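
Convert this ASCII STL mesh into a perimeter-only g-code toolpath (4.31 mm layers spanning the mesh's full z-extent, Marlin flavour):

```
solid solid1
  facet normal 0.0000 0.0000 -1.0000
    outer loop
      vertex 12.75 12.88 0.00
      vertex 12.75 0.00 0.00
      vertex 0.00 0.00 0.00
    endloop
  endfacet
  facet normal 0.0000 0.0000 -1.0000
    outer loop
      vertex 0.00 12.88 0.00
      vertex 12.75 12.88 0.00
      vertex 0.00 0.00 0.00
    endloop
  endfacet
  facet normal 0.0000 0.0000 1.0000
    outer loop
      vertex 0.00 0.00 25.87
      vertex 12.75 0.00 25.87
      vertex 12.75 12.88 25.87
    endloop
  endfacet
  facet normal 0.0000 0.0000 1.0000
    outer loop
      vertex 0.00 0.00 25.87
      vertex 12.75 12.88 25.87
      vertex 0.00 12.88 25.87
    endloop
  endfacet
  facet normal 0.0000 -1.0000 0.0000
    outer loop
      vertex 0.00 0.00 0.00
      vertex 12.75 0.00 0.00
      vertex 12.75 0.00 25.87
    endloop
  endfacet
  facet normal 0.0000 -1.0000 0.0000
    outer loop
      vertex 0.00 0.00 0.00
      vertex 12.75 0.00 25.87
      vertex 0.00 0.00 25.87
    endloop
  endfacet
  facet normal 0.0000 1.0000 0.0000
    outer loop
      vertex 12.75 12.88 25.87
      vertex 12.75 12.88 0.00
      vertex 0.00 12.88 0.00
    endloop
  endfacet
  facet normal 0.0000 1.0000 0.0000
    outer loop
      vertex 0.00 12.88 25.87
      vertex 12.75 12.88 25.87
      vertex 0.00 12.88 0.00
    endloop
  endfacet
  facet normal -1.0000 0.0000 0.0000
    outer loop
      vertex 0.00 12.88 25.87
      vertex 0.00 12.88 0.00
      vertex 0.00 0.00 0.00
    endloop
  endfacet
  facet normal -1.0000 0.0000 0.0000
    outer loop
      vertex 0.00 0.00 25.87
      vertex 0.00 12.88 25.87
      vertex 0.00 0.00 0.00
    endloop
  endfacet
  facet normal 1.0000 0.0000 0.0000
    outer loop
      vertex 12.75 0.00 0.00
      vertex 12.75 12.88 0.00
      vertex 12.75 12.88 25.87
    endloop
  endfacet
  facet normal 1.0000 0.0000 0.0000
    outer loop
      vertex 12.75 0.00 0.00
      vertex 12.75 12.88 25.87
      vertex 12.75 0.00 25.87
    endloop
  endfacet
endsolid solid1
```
; perimeter-only toolpath
G21 ; units = mm
G90 ; absolute positioning
G28 ; home
; layer 1
G0 Z4.31
G0 X0.00 Y0.00
G1 X12.75 Y0.00
G1 X12.75 Y12.88
G1 X0.00 Y12.88
G1 X0.00 Y0.00
; layer 2
G0 Z8.62
G0 X0.00 Y0.00
G1 X12.75 Y0.00
G1 X12.75 Y12.88
G1 X0.00 Y12.88
G1 X0.00 Y0.00
; layer 3
G0 Z12.93
G0 X0.00 Y0.00
G1 X12.75 Y0.00
G1 X12.75 Y12.88
G1 X0.00 Y12.88
G1 X0.00 Y0.00
; layer 4
G0 Z17.25
G0 X0.00 Y0.00
G1 X12.75 Y0.00
G1 X12.75 Y12.88
G1 X0.00 Y12.88
G1 X0.00 Y0.00
; layer 5
G0 Z21.56
G0 X0.00 Y0.00
G1 X12.75 Y0.00
G1 X12.75 Y12.88
G1 X0.00 Y12.88
G1 X0.00 Y0.00
; layer 6
G0 Z25.87
G0 X0.00 Y0.00
G1 X12.75 Y0.00
G1 X12.75 Y12.88
G1 X0.00 Y12.88
G1 X0.00 Y0.00
M2 ; end

The solid is a rectangular box, roughly 12.8 × 12.9 mm footprint and 25.9 mm tall. Slicing at Δz = 4.31 mm — 6 equal slices spanning the solid's height, so layer i sits at z = i·h/6 — gives 6 non-empty perimeters. Each is a 4-segment closed polygon; G0 lifts to the layer z and rapids to the start vertex, then G1 traces the edges.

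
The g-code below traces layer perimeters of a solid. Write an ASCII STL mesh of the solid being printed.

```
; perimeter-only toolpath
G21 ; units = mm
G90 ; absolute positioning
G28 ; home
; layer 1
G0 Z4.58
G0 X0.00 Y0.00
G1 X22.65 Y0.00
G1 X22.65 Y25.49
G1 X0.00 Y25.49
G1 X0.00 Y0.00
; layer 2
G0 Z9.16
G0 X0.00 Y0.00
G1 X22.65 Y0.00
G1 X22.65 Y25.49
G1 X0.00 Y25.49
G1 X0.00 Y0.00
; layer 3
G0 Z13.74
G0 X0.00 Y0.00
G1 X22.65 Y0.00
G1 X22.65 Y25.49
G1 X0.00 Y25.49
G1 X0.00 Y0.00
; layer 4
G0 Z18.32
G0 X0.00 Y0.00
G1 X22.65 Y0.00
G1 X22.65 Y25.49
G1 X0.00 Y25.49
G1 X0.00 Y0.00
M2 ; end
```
solid part
  facet normal 0.0000 0.0000 -1.0000
    outer loop
      vertex 22.65 25.49 0.00
      vertex 22.65 0.00 0.00
      vertex 0.00 0.00 0.00
    endloop
  endfacet
  facet normal 0.0000 0.0000 -1.0000
    outer loop
      vertex 0.00 25.49 0.00
      vertex 22.65 25.49 0.00
      vertex 0.00 0.00 0.00
    endloop
  endfacet
  facet normal 0.0000 0.0000 1.0000
    outer loop
      vertex 0.00 0.00 18.32
      vertex 22.65 0.00 18.32
      vertex 22.65 25.49 18.32
    endloop
  endfacet
  facet normal 0.0000 0.0000 1.0000
    outer loop
      vertex 0.00 0.00 18.32
      vertex 22.65 25.49 18.32
      vertex 0.00 25.49 18.32
    endloop
  endfacet
  facet normal 0.0000 -1.0000 0.0000
    outer loop
      vertex 0.00 0.00 0.00
      vertex 22.65 0.00 0.00
      vertex 22.65 0.00 18.32
    endloop
  endfacet
  facet normal 0.0000 -1.0000 0.0000
    outer loop
      vertex 0.00 0.00 0.00
      vertex 22.65 0.00 18.32
      vertex 0.00 0.00 18.32
    endloop
  endfacet
  facet normal 0.0000 1.0000 0.0000
    outer loop
      vertex 22.65 25.49 18.32
      vertex 22.65 25.49 0.00
      vertex 0.00 25.49 0.00
    endloop
  endfacet
  facet normal 0.0000 1.0000 0.0000
    outer loop
      vertex 0.00 25.49 18.32
      vertex 22.65 25.49 18.32
      vertex 0.00 25.49 0.00
    endloop
  endfacet
  facet normal -1.0000 0.0000 0.0000
    outer loop
      vertex 0.00 25.49 18.32
      vertex 0.00 25.49 0.00
      vertex 0.00 0.00 0.00
    endloop
  endfacet
  facet normal -1.0000 0.0000 0.0000
    outer loop
      vertex 0.00 0.00 18.32
      vertex 0.00 25.49 18.32
      vertex 0.00 0.00 0.00
    endloop
  endfacet
  facet normal 1.0000 0.0000 0.0000
    outer loop
      vertex 22.65 0.00 0.00
      vertex 22.65 25.49 0.00
      vertex 22.65 25.49 18.32
    endloop
  endfacet
  facet normal 1.0000 0.0000 0.0000
    outer loop
      vertex 22.65 0.00 0.00
      vertex 22.65 25.49 18.32
      vertex 22.65 0.00 18.32
    endloop
  endfacet
endsolid part

The G0 Z moves step by Δz≈4.58 mm. Every layer's G1 loop is the same polygon, so the solid is a straight extrusion of it from z=0 to z≈18.3. Closing with flat bottom and top caps and triangulating gives 12 facets — a rectangular box, roughly 22.6 × 25.5 mm footprint and 18.3 mm tall.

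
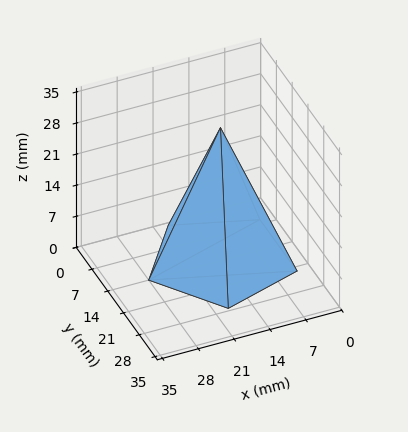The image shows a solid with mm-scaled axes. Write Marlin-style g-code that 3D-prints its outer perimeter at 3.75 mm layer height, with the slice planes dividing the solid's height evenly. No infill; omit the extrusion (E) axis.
Reading the render: the shape is a regular 5-sided pyramid, base circumscribed radius ≈ 14 mm, apex at z ≈ 30 mm (dimensions read to the nearest mm from the axis ticks). For the g-code, the solid's height is divided into equal slices at the stated Δz and each level perimeter traced with G1 moves after a G0 lift.

; perimeter-only toolpath
G21 ; units = mm
G90 ; absolute positioning
G28 ; home
; layer 1
G0 Z3.75
G0 X26.25 Y14.00
G1 X17.79 Y25.65
G1 X4.09 Y21.20
G1 X4.09 Y6.80
G1 X17.79 Y2.35
G1 X26.25 Y14.00
; layer 2
G0 Z7.50
G0 X24.50 Y14.00
G1 X17.25 Y23.98
G1 X5.50 Y20.17
G1 X5.50 Y7.83
G1 X17.25 Y4.02
G1 X24.50 Y14.00
; layer 3
G0 Z11.25
G0 X22.75 Y14.00
G1 X16.71 Y22.32
G1 X6.92 Y19.14
G1 X6.92 Y8.86
G1 X16.71 Y5.68
G1 X22.75 Y14.00
; layer 4
G0 Z15.00
G0 X21.00 Y14.00
G1 X16.16 Y20.66
G1 X8.34 Y18.12
G1 X8.34 Y9.88
G1 X16.16 Y7.34
G1 X21.00 Y14.00
; layer 5
G0 Z18.75
G0 X19.25 Y14.00
G1 X15.62 Y18.99
G1 X9.75 Y17.09
G1 X9.75 Y10.91
G1 X15.62 Y9.01
G1 X19.25 Y14.00
; layer 6
G0 Z22.50
G0 X17.50 Y14.00
G1 X15.08 Y17.33
G1 X11.17 Y16.06
G1 X11.17 Y11.94
G1 X15.08 Y10.67
G1 X17.50 Y14.00
; layer 7
G0 Z26.25
G0 X15.75 Y14.00
G1 X14.54 Y15.66
G1 X12.58 Y15.03
G1 X12.58 Y12.97
G1 X14.54 Y12.34
G1 X15.75 Y14.00
M2 ; end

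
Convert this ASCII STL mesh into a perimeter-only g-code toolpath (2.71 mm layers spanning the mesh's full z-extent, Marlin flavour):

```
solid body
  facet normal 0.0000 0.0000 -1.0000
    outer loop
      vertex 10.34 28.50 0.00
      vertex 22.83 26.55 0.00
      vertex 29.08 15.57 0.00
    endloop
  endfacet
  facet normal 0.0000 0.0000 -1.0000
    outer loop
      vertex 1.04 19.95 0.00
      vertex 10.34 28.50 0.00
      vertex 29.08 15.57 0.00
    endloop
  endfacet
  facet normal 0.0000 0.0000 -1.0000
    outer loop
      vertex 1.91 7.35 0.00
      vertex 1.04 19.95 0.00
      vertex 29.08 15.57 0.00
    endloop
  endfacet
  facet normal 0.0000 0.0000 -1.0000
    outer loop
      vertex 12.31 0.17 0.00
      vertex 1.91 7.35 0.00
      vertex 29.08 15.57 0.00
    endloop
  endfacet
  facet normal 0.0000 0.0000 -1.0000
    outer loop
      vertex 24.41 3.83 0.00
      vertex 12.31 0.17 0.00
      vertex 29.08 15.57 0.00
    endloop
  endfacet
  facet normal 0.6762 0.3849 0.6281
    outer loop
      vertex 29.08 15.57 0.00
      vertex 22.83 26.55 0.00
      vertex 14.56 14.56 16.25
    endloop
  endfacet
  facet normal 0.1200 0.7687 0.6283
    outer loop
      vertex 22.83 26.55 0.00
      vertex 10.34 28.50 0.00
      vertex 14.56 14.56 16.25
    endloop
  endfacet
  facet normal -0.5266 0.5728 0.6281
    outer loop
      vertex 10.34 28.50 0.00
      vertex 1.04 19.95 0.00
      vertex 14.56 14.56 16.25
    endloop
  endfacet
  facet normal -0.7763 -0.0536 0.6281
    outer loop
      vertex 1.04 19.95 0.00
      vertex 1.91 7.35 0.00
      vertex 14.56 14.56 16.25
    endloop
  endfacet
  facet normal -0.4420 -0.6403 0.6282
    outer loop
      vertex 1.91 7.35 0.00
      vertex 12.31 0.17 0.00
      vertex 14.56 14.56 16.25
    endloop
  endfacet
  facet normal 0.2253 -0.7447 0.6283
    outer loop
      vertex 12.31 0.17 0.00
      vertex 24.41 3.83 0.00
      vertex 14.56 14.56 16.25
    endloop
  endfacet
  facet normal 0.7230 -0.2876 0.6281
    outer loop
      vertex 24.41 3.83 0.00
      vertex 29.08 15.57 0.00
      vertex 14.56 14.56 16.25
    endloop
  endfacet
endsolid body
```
; perimeter-only toolpath
G21 ; units = mm
G90 ; absolute positioning
G28 ; home
; layer 1
G0 Z2.71
G0 X26.66 Y15.40
G1 X21.45 Y24.55
G1 X11.04 Y26.18
G1 X3.29 Y19.05
G1 X4.02 Y8.55
G1 X12.69 Y2.57
G1 X22.77 Y5.62
G1 X26.66 Y15.40
; layer 2
G0 Z5.42
G0 X24.24 Y15.23
G1 X20.07 Y22.55
G1 X11.75 Y23.85
G1 X5.55 Y18.15
G1 X6.13 Y9.75
G1 X13.06 Y4.97
G1 X21.13 Y7.41
G1 X24.24 Y15.23
; layer 3
G0 Z8.12
G0 X21.82 Y15.07
G1 X18.70 Y20.55
G1 X12.45 Y21.53
G1 X7.80 Y17.25
G1 X8.23 Y10.96
G1 X13.44 Y7.37
G1 X19.48 Y9.20
G1 X21.82 Y15.07
; layer 4
G0 Z10.83
G0 X19.40 Y14.90
G1 X17.32 Y18.56
G1 X13.15 Y19.21
G1 X10.05 Y16.36
G1 X10.34 Y12.16
G1 X13.81 Y9.76
G1 X17.84 Y10.98
G1 X19.40 Y14.90
; layer 5
G0 Z13.54
G0 X16.98 Y14.73
G1 X15.94 Y16.56
G1 X13.86 Y16.88
G1 X12.31 Y15.46
G1 X12.45 Y13.36
G1 X14.19 Y12.16
G1 X16.20 Y12.77
G1 X16.98 Y14.73
M2 ; end

The solid is a regular 7-sided pyramid, base circumscribed radius ≈ 14.6 mm, apex at z ≈ 16.2 mm. Slicing at Δz = 2.71 mm — 6 equal slices spanning the solid's height, so layer i sits at z = i·h/6 — gives 5 non-empty perimeters. Each is a 7-segment closed polygon; G0 lifts to the layer z and rapids to the start vertex, then G1 traces the edges. The cross-section shrinks linearly with z (the slice at the apex is degenerate and omitted).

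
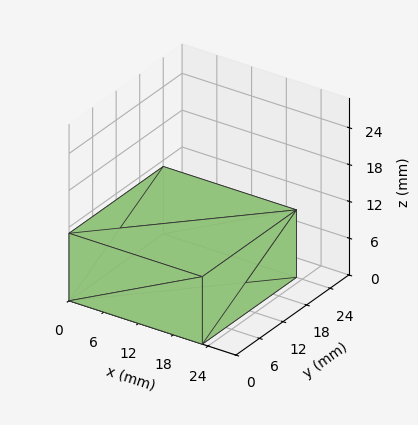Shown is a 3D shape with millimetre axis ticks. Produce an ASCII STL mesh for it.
Reading the render: the shape is a rectangular box, roughly 23 × 24 mm footprint and 11 mm tall (dimensions read to the nearest mm from the axis ticks). For the STL, each face is triangulated and given an outward normal.

solid part
  facet normal 0.0000 0.0000 -1.0000
    outer loop
      vertex 23.000 24.000 0.000
      vertex 23.000 0.000 0.000
      vertex 0.000 0.000 0.000
    endloop
  endfacet
  facet normal 0.0000 0.0000 -1.0000
    outer loop
      vertex 0.000 24.000 0.000
      vertex 23.000 24.000 0.000
      vertex 0.000 0.000 0.000
    endloop
  endfacet
  facet normal 0.0000 0.0000 1.0000
    outer loop
      vertex 0.000 0.000 11.000
      vertex 23.000 0.000 11.000
      vertex 23.000 24.000 11.000
    endloop
  endfacet
  facet normal 0.0000 0.0000 1.0000
    outer loop
      vertex 0.000 0.000 11.000
      vertex 23.000 24.000 11.000
      vertex 0.000 24.000 11.000
    endloop
  endfacet
  facet normal 0.0000 -1.0000 0.0000
    outer loop
      vertex 0.000 0.000 0.000
      vertex 23.000 0.000 0.000
      vertex 23.000 0.000 11.000
    endloop
  endfacet
  facet normal 0.0000 -1.0000 0.0000
    outer loop
      vertex 0.000 0.000 0.000
      vertex 23.000 0.000 11.000
      vertex 0.000 0.000 11.000
    endloop
  endfacet
  facet normal 0.0000 1.0000 0.0000
    outer loop
      vertex 23.000 24.000 11.000
      vertex 23.000 24.000 0.000
      vertex 0.000 24.000 0.000
    endloop
  endfacet
  facet normal 0.0000 1.0000 0.0000
    outer loop
      vertex 0.000 24.000 11.000
      vertex 23.000 24.000 11.000
      vertex 0.000 24.000 0.000
    endloop
  endfacet
  facet normal -1.0000 0.0000 0.0000
    outer loop
      vertex 0.000 24.000 11.000
      vertex 0.000 24.000 0.000
      vertex 0.000 0.000 0.000
    endloop
  endfacet
  facet normal -1.0000 0.0000 0.0000
    outer loop
      vertex 0.000 0.000 11.000
      vertex 0.000 24.000 11.000
      vertex 0.000 0.000 0.000
    endloop
  endfacet
  facet normal 1.0000 0.0000 0.0000
    outer loop
      vertex 23.000 0.000 0.000
      vertex 23.000 24.000 0.000
      vertex 23.000 24.000 11.000
    endloop
  endfacet
  facet normal 1.0000 0.0000 0.0000
    outer loop
      vertex 23.000 0.000 0.000
      vertex 23.000 24.000 11.000
      vertex 23.000 0.000 11.000
    endloop
  endfacet
endsolid part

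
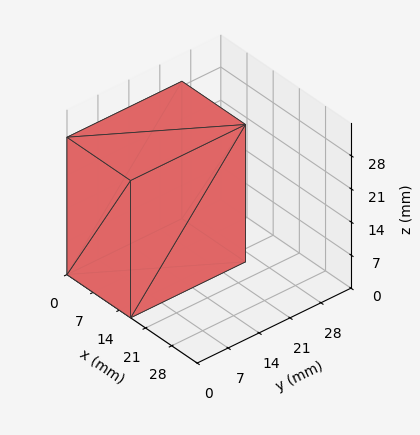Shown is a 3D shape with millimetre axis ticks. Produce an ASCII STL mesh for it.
Reading the render: the shape is a rectangular box, roughly 17 × 26 mm footprint and 29 mm tall (dimensions read to the nearest mm from the axis ticks). For the STL, each face is triangulated and given an outward normal.

solid part
  facet normal 0.0000 0.0000 -1.0000
    outer loop
      vertex 17.000 26.000 0.000
      vertex 17.000 0.000 0.000
      vertex 0.000 0.000 0.000
    endloop
  endfacet
  facet normal 0.0000 0.0000 -1.0000
    outer loop
      vertex 0.000 26.000 0.000
      vertex 17.000 26.000 0.000
      vertex 0.000 0.000 0.000
    endloop
  endfacet
  facet normal 0.0000 0.0000 1.0000
    outer loop
      vertex 0.000 0.000 29.000
      vertex 17.000 0.000 29.000
      vertex 17.000 26.000 29.000
    endloop
  endfacet
  facet normal 0.0000 0.0000 1.0000
    outer loop
      vertex 0.000 0.000 29.000
      vertex 17.000 26.000 29.000
      vertex 0.000 26.000 29.000
    endloop
  endfacet
  facet normal 0.0000 -1.0000 0.0000
    outer loop
      vertex 0.000 0.000 0.000
      vertex 17.000 0.000 0.000
      vertex 17.000 0.000 29.000
    endloop
  endfacet
  facet normal 0.0000 -1.0000 0.0000
    outer loop
      vertex 0.000 0.000 0.000
      vertex 17.000 0.000 29.000
      vertex 0.000 0.000 29.000
    endloop
  endfacet
  facet normal 0.0000 1.0000 0.0000
    outer loop
      vertex 17.000 26.000 29.000
      vertex 17.000 26.000 0.000
      vertex 0.000 26.000 0.000
    endloop
  endfacet
  facet normal 0.0000 1.0000 0.0000
    outer loop
      vertex 0.000 26.000 29.000
      vertex 17.000 26.000 29.000
      vertex 0.000 26.000 0.000
    endloop
  endfacet
  facet normal -1.0000 0.0000 0.0000
    outer loop
      vertex 0.000 26.000 29.000
      vertex 0.000 26.000 0.000
      vertex 0.000 0.000 0.000
    endloop
  endfacet
  facet normal -1.0000 0.0000 0.0000
    outer loop
      vertex 0.000 0.000 29.000
      vertex 0.000 26.000 29.000
      vertex 0.000 0.000 0.000
    endloop
  endfacet
  facet normal 1.0000 0.0000 0.0000
    outer loop
      vertex 17.000 0.000 0.000
      vertex 17.000 26.000 0.000
      vertex 17.000 26.000 29.000
    endloop
  endfacet
  facet normal 1.0000 0.0000 0.0000
    outer loop
      vertex 17.000 0.000 0.000
      vertex 17.000 26.000 29.000
      vertex 17.000 0.000 29.000
    endloop
  endfacet
endsolid part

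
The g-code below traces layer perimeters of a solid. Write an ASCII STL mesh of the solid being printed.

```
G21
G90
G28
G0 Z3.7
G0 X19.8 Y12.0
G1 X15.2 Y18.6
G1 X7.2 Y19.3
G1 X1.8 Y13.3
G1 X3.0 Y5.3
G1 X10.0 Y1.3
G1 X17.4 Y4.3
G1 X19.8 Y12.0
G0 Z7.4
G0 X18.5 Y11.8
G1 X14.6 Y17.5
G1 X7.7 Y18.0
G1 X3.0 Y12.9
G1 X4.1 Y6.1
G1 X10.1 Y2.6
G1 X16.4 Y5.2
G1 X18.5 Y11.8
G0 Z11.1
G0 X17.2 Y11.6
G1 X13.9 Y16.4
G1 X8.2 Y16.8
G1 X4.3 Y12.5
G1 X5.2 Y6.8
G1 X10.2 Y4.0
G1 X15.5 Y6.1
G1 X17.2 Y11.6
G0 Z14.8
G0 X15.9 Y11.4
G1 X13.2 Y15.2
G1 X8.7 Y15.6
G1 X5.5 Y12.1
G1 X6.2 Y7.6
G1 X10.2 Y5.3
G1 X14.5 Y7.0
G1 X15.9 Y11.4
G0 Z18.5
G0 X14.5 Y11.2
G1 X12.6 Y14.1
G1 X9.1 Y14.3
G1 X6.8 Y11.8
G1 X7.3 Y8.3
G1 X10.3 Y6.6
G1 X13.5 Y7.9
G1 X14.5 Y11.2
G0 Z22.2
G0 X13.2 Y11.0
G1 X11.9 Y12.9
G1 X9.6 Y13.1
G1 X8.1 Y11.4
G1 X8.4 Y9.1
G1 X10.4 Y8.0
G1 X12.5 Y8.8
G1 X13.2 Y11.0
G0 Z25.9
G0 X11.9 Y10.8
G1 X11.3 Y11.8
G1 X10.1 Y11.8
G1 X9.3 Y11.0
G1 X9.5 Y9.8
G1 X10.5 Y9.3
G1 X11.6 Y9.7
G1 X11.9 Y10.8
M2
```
solid part
  facet normal 0.0000 0.0000 -1.0000
    outer loop
      vertex 6.7 20.5 0.0
      vertex 15.9 19.8 0.0
      vertex 21.1 12.2 0.0
    endloop
  endfacet
  facet normal 0.0000 0.0000 -1.0000
    outer loop
      vertex 0.5 13.7 0.0
      vertex 6.7 20.5 0.0
      vertex 21.1 12.2 0.0
    endloop
  endfacet
  facet normal 0.0000 0.0000 -1.0000
    outer loop
      vertex 1.9 4.6 0.0
      vertex 0.5 13.7 0.0
      vertex 21.1 12.2 0.0
    endloop
  endfacet
  facet normal 0.0000 0.0000 -1.0000
    outer loop
      vertex 9.9 0.0 0.0
      vertex 1.9 4.6 0.0
      vertex 21.1 12.2 0.0
    endloop
  endfacet
  facet normal 0.0000 0.0000 -1.0000
    outer loop
      vertex 18.4 3.4 0.0
      vertex 9.9 0.0 0.0
      vertex 21.1 12.2 0.0
    endloop
  endfacet
  facet normal 0.7853 0.5373 0.3076
    outer loop
      vertex 21.1 12.2 0.0
      vertex 15.9 19.8 0.0
      vertex 10.6 10.6 29.6
    endloop
  endfacet
  facet normal 0.0722 0.9487 0.3078
    outer loop
      vertex 15.9 19.8 0.0
      vertex 6.7 20.5 0.0
      vertex 10.6 10.6 29.6
    endloop
  endfacet
  facet normal -0.7032 0.6412 0.3071
    outer loop
      vertex 6.7 20.5 0.0
      vertex 0.5 13.7 0.0
      vertex 10.6 10.6 29.6
    endloop
  endfacet
  facet normal -0.9410 -0.1448 0.3059
    outer loop
      vertex 0.5 13.7 0.0
      vertex 1.9 4.6 0.0
      vertex 10.6 10.6 29.6
    endloop
  endfacet
  facet normal -0.4744 -0.8251 0.3067
    outer loop
      vertex 1.9 4.6 0.0
      vertex 9.9 0.0 0.0
      vertex 10.6 10.6 29.6
    endloop
  endfacet
  facet normal 0.3533 -0.8833 0.3080
    outer loop
      vertex 9.9 0.0 0.0
      vertex 18.4 3.4 0.0
      vertex 10.6 10.6 29.6
    endloop
  endfacet
  facet normal 0.9097 -0.2791 0.3076
    outer loop
      vertex 18.4 3.4 0.0
      vertex 21.1 12.2 0.0
      vertex 10.6 10.6 29.6
    endloop
  endfacet
endsolid part

The G0 Z moves step by Δz≈3.7 mm. The G1 loops shrink linearly with z, so the solid tapers from its base footprint up to z≈29.6. Closing with a flat bottom cap and the tapered top and triangulating gives 12 facets — a regular 7-sided pyramid, base circumscribed radius ≈ 10.6 mm, apex at z ≈ 29.6 mm.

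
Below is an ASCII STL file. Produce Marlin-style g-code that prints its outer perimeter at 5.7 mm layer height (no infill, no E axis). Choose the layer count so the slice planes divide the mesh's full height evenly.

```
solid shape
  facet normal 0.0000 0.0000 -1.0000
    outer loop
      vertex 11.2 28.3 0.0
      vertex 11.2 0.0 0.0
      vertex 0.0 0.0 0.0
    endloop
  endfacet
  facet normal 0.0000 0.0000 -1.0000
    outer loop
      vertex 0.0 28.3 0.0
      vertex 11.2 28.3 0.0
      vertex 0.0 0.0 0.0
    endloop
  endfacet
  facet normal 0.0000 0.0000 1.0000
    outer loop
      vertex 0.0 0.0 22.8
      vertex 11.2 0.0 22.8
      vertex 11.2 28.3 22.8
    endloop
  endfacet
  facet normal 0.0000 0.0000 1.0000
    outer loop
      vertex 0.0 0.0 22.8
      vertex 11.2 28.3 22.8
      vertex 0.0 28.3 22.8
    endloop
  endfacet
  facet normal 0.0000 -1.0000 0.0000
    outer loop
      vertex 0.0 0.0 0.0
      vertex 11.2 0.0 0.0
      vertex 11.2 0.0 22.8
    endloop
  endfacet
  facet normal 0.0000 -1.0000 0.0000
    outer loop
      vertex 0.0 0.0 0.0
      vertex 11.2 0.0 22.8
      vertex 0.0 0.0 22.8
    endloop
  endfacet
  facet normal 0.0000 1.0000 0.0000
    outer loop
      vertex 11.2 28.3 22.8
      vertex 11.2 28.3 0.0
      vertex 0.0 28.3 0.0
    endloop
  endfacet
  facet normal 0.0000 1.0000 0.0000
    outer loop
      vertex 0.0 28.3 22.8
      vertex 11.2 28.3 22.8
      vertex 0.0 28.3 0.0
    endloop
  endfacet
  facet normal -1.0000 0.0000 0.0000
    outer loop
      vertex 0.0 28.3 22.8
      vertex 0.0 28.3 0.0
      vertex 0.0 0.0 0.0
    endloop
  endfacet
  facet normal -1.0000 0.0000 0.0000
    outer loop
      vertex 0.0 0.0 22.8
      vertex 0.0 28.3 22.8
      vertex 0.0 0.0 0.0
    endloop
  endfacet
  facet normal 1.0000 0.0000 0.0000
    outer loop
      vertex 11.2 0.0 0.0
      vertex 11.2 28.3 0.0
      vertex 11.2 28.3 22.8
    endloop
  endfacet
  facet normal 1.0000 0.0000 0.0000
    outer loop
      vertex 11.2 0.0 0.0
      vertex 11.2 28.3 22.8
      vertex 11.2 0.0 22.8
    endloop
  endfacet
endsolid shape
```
; perimeter-only toolpath
G21 ; units = mm
G90 ; absolute positioning
G28 ; home
; layer 1
G0 Z5.7
G0 X0.0 Y0.0
G1 X11.2 Y0.0
G1 X11.2 Y28.3
G1 X0.0 Y28.3
G1 X0.0 Y0.0
; layer 2
G0 Z11.4
G0 X0.0 Y0.0
G1 X11.2 Y0.0
G1 X11.2 Y28.3
G1 X0.0 Y28.3
G1 X0.0 Y0.0
; layer 3
G0 Z17.1
G0 X0.0 Y0.0
G1 X11.2 Y0.0
G1 X11.2 Y28.3
G1 X0.0 Y28.3
G1 X0.0 Y0.0
; layer 4
G0 Z22.8
G0 X0.0 Y0.0
G1 X11.2 Y0.0
G1 X11.2 Y28.3
G1 X0.0 Y28.3
G1 X0.0 Y0.0
M2 ; end

The solid is a rectangular box, roughly 11.2 × 28.3 mm footprint and 22.8 mm tall. Slicing at Δz = 5.7 mm — 4 equal slices spanning the solid's height, so layer i sits at z = i·h/4 — gives 4 non-empty perimeters. Each is a 4-segment closed polygon; G0 lifts to the layer z and rapids to the start vertex, then G1 traces the edges.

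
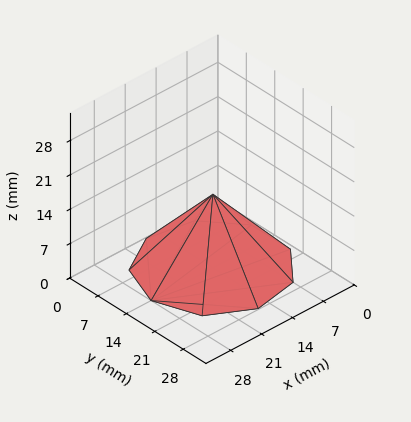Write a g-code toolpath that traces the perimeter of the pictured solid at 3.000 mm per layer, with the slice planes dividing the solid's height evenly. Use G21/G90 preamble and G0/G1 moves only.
Reading the render: the shape is a regular 9-sided pyramid, base circumscribed radius ≈ 14 mm, apex at z ≈ 15 mm (dimensions read to the nearest mm from the axis ticks). For the g-code, the solid's height is divided into equal slices at the stated Δz and each level perimeter traced with G1 moves after a G0 lift.

; perimeter-only toolpath
G21 ; units = mm
G90 ; absolute positioning
G28 ; home
; layer 1
G0 Z3.000
G0 X25.200 Y14.000
G1 X22.580 Y21.199
G1 X15.945 Y25.030
G1 X8.400 Y23.699
G1 X3.475 Y17.830
G1 X3.475 Y10.170
G1 X8.400 Y4.301
G1 X15.945 Y2.970
G1 X22.580 Y6.801
G1 X25.200 Y14.000
; layer 2
G0 Z6.000
G0 X22.400 Y14.000
G1 X20.435 Y19.399
G1 X15.459 Y22.272
G1 X9.800 Y21.274
G1 X6.106 Y16.873
G1 X6.106 Y11.127
G1 X9.800 Y6.726
G1 X15.459 Y5.728
G1 X20.435 Y8.601
G1 X22.400 Y14.000
; layer 3
G0 Z9.000
G0 X19.600 Y14.000
G1 X18.290 Y17.600
G1 X14.972 Y19.515
G1 X11.200 Y18.850
G1 X8.738 Y15.915
G1 X8.738 Y12.085
G1 X11.200 Y9.150
G1 X14.972 Y8.485
G1 X18.290 Y10.400
G1 X19.600 Y14.000
; layer 4
G0 Z12.000
G0 X16.800 Y14.000
G1 X16.145 Y15.800
G1 X14.486 Y16.757
G1 X12.600 Y16.425
G1 X11.369 Y14.958
G1 X11.369 Y13.042
G1 X12.600 Y11.575
G1 X14.486 Y11.243
G1 X16.145 Y12.200
G1 X16.800 Y14.000
M2 ; end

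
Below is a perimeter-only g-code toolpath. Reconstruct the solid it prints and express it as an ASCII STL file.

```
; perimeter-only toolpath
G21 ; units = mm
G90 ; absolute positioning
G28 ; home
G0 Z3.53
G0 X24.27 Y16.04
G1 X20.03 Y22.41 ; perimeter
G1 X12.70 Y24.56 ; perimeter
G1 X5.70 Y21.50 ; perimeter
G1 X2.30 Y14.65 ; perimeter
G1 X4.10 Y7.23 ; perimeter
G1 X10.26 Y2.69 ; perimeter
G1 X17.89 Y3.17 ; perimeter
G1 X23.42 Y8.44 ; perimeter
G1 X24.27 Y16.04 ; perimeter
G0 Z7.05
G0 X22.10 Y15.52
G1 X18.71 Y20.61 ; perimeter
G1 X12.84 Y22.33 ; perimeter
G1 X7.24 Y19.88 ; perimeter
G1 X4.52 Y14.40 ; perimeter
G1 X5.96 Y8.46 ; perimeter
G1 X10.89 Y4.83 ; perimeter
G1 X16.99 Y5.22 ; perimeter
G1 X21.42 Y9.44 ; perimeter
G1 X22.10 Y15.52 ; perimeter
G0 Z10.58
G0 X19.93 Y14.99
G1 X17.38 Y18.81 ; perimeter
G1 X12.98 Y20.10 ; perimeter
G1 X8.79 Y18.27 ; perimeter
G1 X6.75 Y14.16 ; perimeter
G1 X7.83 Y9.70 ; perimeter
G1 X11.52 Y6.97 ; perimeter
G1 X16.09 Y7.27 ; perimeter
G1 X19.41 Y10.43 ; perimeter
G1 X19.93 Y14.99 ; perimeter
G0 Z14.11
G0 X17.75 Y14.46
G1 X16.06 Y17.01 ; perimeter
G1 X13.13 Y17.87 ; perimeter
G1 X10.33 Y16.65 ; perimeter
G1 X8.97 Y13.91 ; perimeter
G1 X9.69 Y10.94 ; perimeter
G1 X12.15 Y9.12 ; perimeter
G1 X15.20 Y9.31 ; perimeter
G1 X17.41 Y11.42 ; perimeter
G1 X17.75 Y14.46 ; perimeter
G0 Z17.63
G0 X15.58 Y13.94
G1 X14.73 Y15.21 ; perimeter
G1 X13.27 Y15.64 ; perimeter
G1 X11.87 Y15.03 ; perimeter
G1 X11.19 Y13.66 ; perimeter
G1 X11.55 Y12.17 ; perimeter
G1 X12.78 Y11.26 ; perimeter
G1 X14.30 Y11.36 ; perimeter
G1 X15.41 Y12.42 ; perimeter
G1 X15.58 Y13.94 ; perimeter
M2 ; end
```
solid part
  facet normal 0.0000 0.0000 -1.0000
    outer loop
      vertex 12.56 26.79 0.00
      vertex 21.36 24.21 0.00
      vertex 26.44 16.57 0.00
    endloop
  endfacet
  facet normal 0.0000 0.0000 -1.0000
    outer loop
      vertex 4.16 23.12 0.00
      vertex 12.56 26.79 0.00
      vertex 26.44 16.57 0.00
    endloop
  endfacet
  facet normal 0.0000 0.0000 -1.0000
    outer loop
      vertex 0.08 14.90 0.00
      vertex 4.16 23.12 0.00
      vertex 26.44 16.57 0.00
    endloop
  endfacet
  facet normal 0.0000 0.0000 -1.0000
    outer loop
      vertex 2.24 5.99 0.00
      vertex 0.08 14.90 0.00
      vertex 26.44 16.57 0.00
    endloop
  endfacet
  facet normal 0.0000 0.0000 -1.0000
    outer loop
      vertex 9.63 0.54 0.00
      vertex 2.24 5.99 0.00
      vertex 26.44 16.57 0.00
    endloop
  endfacet
  facet normal 0.0000 0.0000 -1.0000
    outer loop
      vertex 18.78 1.12 0.00
      vertex 9.63 0.54 0.00
      vertex 26.44 16.57 0.00
    endloop
  endfacet
  facet normal 0.0000 0.0000 -1.0000
    outer loop
      vertex 25.42 7.45 0.00
      vertex 18.78 1.12 0.00
      vertex 26.44 16.57 0.00
    endloop
  endfacet
  facet normal 0.7155 0.4757 0.5116
    outer loop
      vertex 26.44 16.57 0.00
      vertex 21.36 24.21 0.00
      vertex 13.41 13.41 21.16
    endloop
  endfacet
  facet normal 0.2417 0.8245 0.5116
    outer loop
      vertex 21.36 24.21 0.00
      vertex 12.56 26.79 0.00
      vertex 13.41 13.41 21.16
    endloop
  endfacet
  facet normal -0.3440 0.7873 0.5117
    outer loop
      vertex 12.56 26.79 0.00
      vertex 4.16 23.12 0.00
      vertex 13.41 13.41 21.16
    endloop
  endfacet
  facet normal -0.7696 0.3820 0.5117
    outer loop
      vertex 4.16 23.12 0.00
      vertex 0.08 14.90 0.00
      vertex 13.41 13.41 21.16
    endloop
  endfacet
  facet normal -0.8350 -0.2024 0.5117
    outer loop
      vertex 0.08 14.90 0.00
      vertex 2.24 5.99 0.00
      vertex 13.41 13.41 21.16
    endloop
  endfacet
  facet normal -0.5100 -0.6915 0.5117
    outer loop
      vertex 2.24 5.99 0.00
      vertex 9.63 0.54 0.00
      vertex 13.41 13.41 21.16
    endloop
  endfacet
  facet normal 0.0543 -0.8574 0.5118
    outer loop
      vertex 9.63 0.54 0.00
      vertex 18.78 1.12 0.00
      vertex 13.41 13.41 21.16
    endloop
  endfacet
  facet normal 0.5929 -0.6219 0.5117
    outer loop
      vertex 18.78 1.12 0.00
      vertex 25.42 7.45 0.00
      vertex 13.41 13.41 21.16
    endloop
  endfacet
  facet normal 0.8539 -0.0955 0.5116
    outer loop
      vertex 25.42 7.45 0.00
      vertex 26.44 16.57 0.00
      vertex 13.41 13.41 21.16
    endloop
  endfacet
endsolid part

The G0 Z moves step by Δz≈3.53 mm. The G1 loops shrink linearly with z, so the solid tapers from its base footprint up to z≈21.2. Closing with a flat bottom cap and the tapered top and triangulating gives 16 facets — a regular 9-sided pyramid, base circumscribed radius ≈ 13.4 mm, apex at z ≈ 21.2 mm.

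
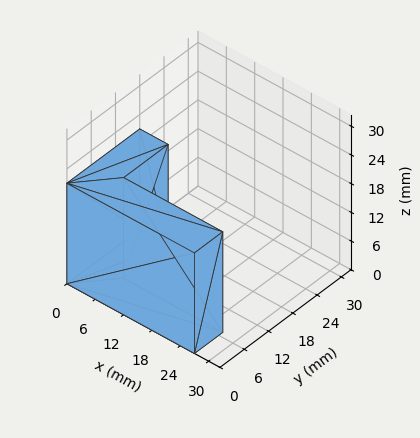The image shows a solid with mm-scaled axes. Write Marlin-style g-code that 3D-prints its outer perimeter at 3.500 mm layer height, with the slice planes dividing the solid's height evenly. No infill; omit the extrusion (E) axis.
Reading the render: the shape is an L-shaped prism: outer 27 × 18 mm, arm thicknesses ≈ 7 mm (horizontal) and 6 mm (vertical), extruded 21 mm in z (dimensions read to the nearest mm from the axis ticks). For the g-code, the solid's height is divided into equal slices at the stated Δz and each level perimeter traced with G1 moves after a G0 lift.

; perimeter-only toolpath
G21 ; units = mm
G90 ; absolute positioning
G28 ; home
; layer 1
G0 Z3.500
G0 X0.000 Y0.000
G1 X27.000 Y0.000
G1 X27.000 Y7.000
G1 X6.000 Y7.000
G1 X6.000 Y18.000
G1 X0.000 Y18.000
G1 X0.000 Y0.000
; layer 2
G0 Z7.000
G0 X0.000 Y0.000
G1 X27.000 Y0.000
G1 X27.000 Y7.000
G1 X6.000 Y7.000
G1 X6.000 Y18.000
G1 X0.000 Y18.000
G1 X0.000 Y0.000
; layer 3
G0 Z10.500
G0 X0.000 Y0.000
G1 X27.000 Y0.000
G1 X27.000 Y7.000
G1 X6.000 Y7.000
G1 X6.000 Y18.000
G1 X0.000 Y18.000
G1 X0.000 Y0.000
; layer 4
G0 Z14.000
G0 X0.000 Y0.000
G1 X27.000 Y0.000
G1 X27.000 Y7.000
G1 X6.000 Y7.000
G1 X6.000 Y18.000
G1 X0.000 Y18.000
G1 X0.000 Y0.000
; layer 5
G0 Z17.500
G0 X0.000 Y0.000
G1 X27.000 Y0.000
G1 X27.000 Y7.000
G1 X6.000 Y7.000
G1 X6.000 Y18.000
G1 X0.000 Y18.000
G1 X0.000 Y0.000
; layer 6
G0 Z21.000
G0 X0.000 Y0.000
G1 X27.000 Y0.000
G1 X27.000 Y7.000
G1 X6.000 Y7.000
G1 X6.000 Y18.000
G1 X0.000 Y18.000
G1 X0.000 Y0.000
M2 ; end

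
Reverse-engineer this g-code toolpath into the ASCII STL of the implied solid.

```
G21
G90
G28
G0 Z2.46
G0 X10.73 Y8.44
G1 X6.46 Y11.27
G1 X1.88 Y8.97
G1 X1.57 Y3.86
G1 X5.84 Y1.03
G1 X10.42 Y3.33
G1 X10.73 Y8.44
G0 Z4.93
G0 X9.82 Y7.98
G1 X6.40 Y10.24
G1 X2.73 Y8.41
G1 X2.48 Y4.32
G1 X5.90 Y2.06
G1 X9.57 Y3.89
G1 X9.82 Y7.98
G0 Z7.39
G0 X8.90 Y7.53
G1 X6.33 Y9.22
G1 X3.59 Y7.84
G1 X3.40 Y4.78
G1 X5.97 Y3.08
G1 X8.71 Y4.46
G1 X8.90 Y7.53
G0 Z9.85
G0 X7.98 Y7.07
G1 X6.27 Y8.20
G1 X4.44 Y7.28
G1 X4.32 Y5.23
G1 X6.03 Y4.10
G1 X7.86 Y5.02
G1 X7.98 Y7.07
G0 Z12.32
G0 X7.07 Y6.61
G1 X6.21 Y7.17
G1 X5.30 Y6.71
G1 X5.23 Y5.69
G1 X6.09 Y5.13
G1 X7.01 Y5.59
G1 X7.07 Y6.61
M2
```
solid part
  facet normal 0.0000 0.0000 -1.0000
    outer loop
      vertex 1.02 9.54 0.00
      vertex 6.52 12.29 0.00
      vertex 11.65 8.90 0.00
    endloop
  endfacet
  facet normal 0.0000 0.0000 -1.0000
    outer loop
      vertex 0.65 3.40 0.00
      vertex 1.02 9.54 0.00
      vertex 11.65 8.90 0.00
    endloop
  endfacet
  facet normal 0.0000 0.0000 -1.0000
    outer loop
      vertex 5.78 0.01 0.00
      vertex 0.65 3.40 0.00
      vertex 11.65 8.90 0.00
    endloop
  endfacet
  facet normal 0.0000 0.0000 -1.0000
    outer loop
      vertex 11.28 2.76 0.00
      vertex 5.78 0.01 0.00
      vertex 11.65 8.90 0.00
    endloop
  endfacet
  facet normal 0.5187 0.7849 0.3390
    outer loop
      vertex 11.65 8.90 0.00
      vertex 6.52 12.29 0.00
      vertex 6.15 6.15 14.78
    endloop
  endfacet
  facet normal -0.4207 0.8415 0.3390
    outer loop
      vertex 6.52 12.29 0.00
      vertex 1.02 9.54 0.00
      vertex 6.15 6.15 14.78
    endloop
  endfacet
  facet normal -0.9391 0.0566 0.3389
    outer loop
      vertex 1.02 9.54 0.00
      vertex 0.65 3.40 0.00
      vertex 6.15 6.15 14.78
    endloop
  endfacet
  facet normal -0.5187 -0.7849 0.3390
    outer loop
      vertex 0.65 3.40 0.00
      vertex 5.78 0.01 0.00
      vertex 6.15 6.15 14.78
    endloop
  endfacet
  facet normal 0.4207 -0.8415 0.3390
    outer loop
      vertex 5.78 0.01 0.00
      vertex 11.28 2.76 0.00
      vertex 6.15 6.15 14.78
    endloop
  endfacet
  facet normal 0.9391 -0.0566 0.3389
    outer loop
      vertex 11.28 2.76 0.00
      vertex 11.65 8.90 0.00
      vertex 6.15 6.15 14.78
    endloop
  endfacet
endsolid part

The G0 Z moves step by Δz≈2.46 mm. The G1 loops shrink linearly with z, so the solid tapers from its base footprint up to z≈14.8. Closing with a flat bottom cap and the tapered top and triangulating gives 10 facets — a regular 6-sided pyramid, base circumscribed radius ≈ 6.15 mm, apex at z ≈ 14.8 mm.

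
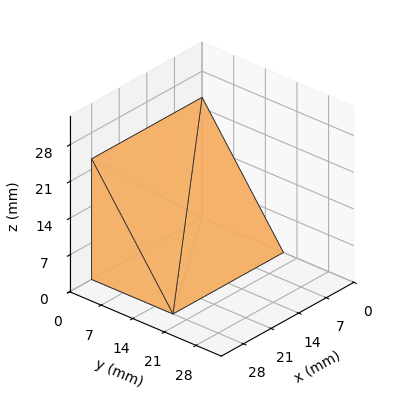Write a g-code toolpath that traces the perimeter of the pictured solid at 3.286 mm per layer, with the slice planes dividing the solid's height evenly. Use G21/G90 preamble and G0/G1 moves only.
Reading the render: the shape is a wedge (ramp): 28 × 18 mm base, rising to 23 mm along the y=0 edge and sloping linearly to z=0 at y=18 (dimensions read to the nearest mm from the axis ticks). For the g-code, the solid's height is divided into equal slices at the stated Δz and each level perimeter traced with G1 moves after a G0 lift.

; perimeter-only toolpath
G21 ; units = mm
G90 ; absolute positioning
G28 ; home
; layer 1
G0 Z3.286
G0 X0.000 Y0.000
G1 X28.000 Y0.000
G1 X28.000 Y15.429
G1 X0.000 Y15.429
G1 X0.000 Y0.000
; layer 2
G0 Z6.571
G0 X0.000 Y0.000
G1 X28.000 Y0.000
G1 X28.000 Y12.857
G1 X0.000 Y12.857
G1 X0.000 Y0.000
; layer 3
G0 Z9.857
G0 X0.000 Y0.000
G1 X28.000 Y0.000
G1 X28.000 Y10.286
G1 X0.000 Y10.286
G1 X0.000 Y0.000
; layer 4
G0 Z13.143
G0 X0.000 Y0.000
G1 X28.000 Y0.000
G1 X28.000 Y7.714
G1 X0.000 Y7.714
G1 X0.000 Y0.000
; layer 5
G0 Z16.429
G0 X0.000 Y0.000
G1 X28.000 Y0.000
G1 X28.000 Y5.143
G1 X0.000 Y5.143
G1 X0.000 Y0.000
; layer 6
G0 Z19.714
G0 X0.000 Y0.000
G1 X28.000 Y0.000
G1 X28.000 Y2.571
G1 X0.000 Y2.571
G1 X0.000 Y0.000
M2 ; end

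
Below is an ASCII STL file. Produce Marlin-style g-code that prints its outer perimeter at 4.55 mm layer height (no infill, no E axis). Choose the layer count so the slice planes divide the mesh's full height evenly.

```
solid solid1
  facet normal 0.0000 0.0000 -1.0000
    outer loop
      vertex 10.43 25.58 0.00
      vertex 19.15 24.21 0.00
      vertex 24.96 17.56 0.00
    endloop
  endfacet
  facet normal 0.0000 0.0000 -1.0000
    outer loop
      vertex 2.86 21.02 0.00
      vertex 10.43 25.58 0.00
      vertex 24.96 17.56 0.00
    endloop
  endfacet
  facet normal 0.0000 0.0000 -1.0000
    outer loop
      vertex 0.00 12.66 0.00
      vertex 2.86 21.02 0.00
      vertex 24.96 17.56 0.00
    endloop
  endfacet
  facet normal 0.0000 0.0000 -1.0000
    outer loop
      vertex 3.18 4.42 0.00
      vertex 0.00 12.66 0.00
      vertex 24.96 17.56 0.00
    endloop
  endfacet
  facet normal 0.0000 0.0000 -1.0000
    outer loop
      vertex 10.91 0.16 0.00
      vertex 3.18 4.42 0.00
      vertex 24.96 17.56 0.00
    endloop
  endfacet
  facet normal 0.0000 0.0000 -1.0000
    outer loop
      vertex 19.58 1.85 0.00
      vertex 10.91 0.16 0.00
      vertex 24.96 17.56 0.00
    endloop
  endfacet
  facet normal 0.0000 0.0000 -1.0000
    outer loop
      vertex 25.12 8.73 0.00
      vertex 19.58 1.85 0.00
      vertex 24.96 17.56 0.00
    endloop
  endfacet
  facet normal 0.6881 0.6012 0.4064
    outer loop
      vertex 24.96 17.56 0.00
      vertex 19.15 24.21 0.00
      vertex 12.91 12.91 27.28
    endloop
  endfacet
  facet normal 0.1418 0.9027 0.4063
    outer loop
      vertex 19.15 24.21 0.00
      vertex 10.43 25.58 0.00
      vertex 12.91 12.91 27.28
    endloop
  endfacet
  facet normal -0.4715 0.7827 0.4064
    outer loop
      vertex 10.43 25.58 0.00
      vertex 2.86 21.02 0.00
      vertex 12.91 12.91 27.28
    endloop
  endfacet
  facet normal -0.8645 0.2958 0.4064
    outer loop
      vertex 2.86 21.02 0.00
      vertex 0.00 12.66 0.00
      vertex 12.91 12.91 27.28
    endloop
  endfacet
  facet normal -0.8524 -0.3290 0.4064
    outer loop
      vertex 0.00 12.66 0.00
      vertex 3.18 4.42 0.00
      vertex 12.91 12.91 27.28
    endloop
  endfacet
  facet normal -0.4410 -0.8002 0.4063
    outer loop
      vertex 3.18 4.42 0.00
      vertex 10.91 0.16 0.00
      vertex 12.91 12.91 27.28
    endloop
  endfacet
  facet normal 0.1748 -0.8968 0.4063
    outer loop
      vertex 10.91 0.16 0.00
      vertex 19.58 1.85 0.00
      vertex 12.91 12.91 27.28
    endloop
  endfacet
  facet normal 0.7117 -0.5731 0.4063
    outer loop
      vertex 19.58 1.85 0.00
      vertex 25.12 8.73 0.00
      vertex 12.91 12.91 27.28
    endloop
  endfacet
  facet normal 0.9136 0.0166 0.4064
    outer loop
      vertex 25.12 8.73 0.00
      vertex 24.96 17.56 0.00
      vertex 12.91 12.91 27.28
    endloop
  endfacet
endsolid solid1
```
; perimeter-only toolpath
G21 ; units = mm
G90 ; absolute positioning
G28 ; home
; layer 1
G0 Z4.55
G0 X22.95 Y16.79
G1 X18.11 Y22.33
G1 X10.84 Y23.47
G1 X4.54 Y19.67
G1 X2.15 Y12.70
G1 X4.80 Y5.83
G1 X11.24 Y2.28
G1 X18.47 Y3.69
G1 X23.09 Y9.43
G1 X22.95 Y16.79
; layer 2
G0 Z9.09
G0 X20.94 Y16.01
G1 X17.07 Y20.44
G1 X11.26 Y21.36
G1 X6.21 Y18.32
G1 X4.30 Y12.74
G1 X6.42 Y7.25
G1 X11.58 Y4.41
G1 X17.36 Y5.54
G1 X21.05 Y10.12
G1 X20.94 Y16.01
; layer 3
G0 Z13.64
G0 X18.94 Y15.23
G1 X16.03 Y18.56
G1 X11.67 Y19.24
G1 X7.88 Y16.96
G1 X6.46 Y12.79
G1 X8.04 Y8.66
G1 X11.91 Y6.54
G1 X16.24 Y7.38
G1 X19.02 Y10.82
G1 X18.94 Y15.23
; layer 4
G0 Z18.19
G0 X16.93 Y14.46
G1 X14.99 Y16.68
G1 X12.08 Y17.13
G1 X9.56 Y15.61
G1 X8.61 Y12.83
G1 X9.67 Y10.08
G1 X12.24 Y8.66
G1 X15.13 Y9.22
G1 X16.98 Y11.52
G1 X16.93 Y14.46
; layer 5
G0 Z22.73
G0 X14.92 Y13.69
G1 X13.95 Y14.79
G1 X12.50 Y15.02
G1 X11.24 Y14.26
G1 X10.76 Y12.87
G1 X11.29 Y11.50
G1 X12.58 Y10.79
G1 X14.02 Y11.07
G1 X14.95 Y12.21
G1 X14.92 Y13.69
M2 ; end

The solid is a regular 9-sided pyramid, base circumscribed radius ≈ 12.9 mm, apex at z ≈ 27.3 mm. Slicing at Δz = 4.55 mm — 6 equal slices spanning the solid's height, so layer i sits at z = i·h/6 — gives 5 non-empty perimeters. Each is a 9-segment closed polygon; G0 lifts to the layer z and rapids to the start vertex, then G1 traces the edges. The cross-section shrinks linearly with z (the slice at the apex is degenerate and omitted).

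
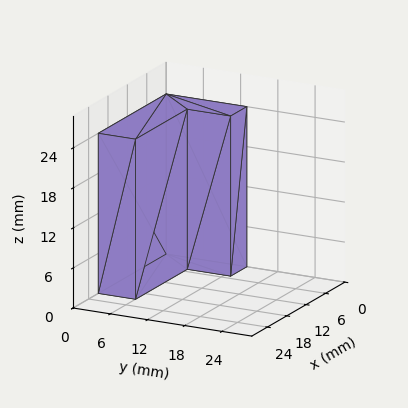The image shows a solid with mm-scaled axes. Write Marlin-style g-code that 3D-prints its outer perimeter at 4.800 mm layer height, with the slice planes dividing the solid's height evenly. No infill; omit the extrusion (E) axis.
Reading the render: the shape is an L-shaped prism: outer 21 × 13 mm, arm thicknesses ≈ 6 mm (horizontal) and 5 mm (vertical), extruded 24 mm in z (dimensions read to the nearest mm from the axis ticks). For the g-code, the solid's height is divided into equal slices at the stated Δz and each level perimeter traced with G1 moves after a G0 lift.

; perimeter-only toolpath
G21 ; units = mm
G90 ; absolute positioning
G28 ; home
; layer 1
G0 Z4.800
G0 X0.000 Y0.000
G1 X21.000 Y0.000
G1 X21.000 Y6.000
G1 X5.000 Y6.000
G1 X5.000 Y13.000
G1 X0.000 Y13.000
G1 X0.000 Y0.000
; layer 2
G0 Z9.600
G0 X0.000 Y0.000
G1 X21.000 Y0.000
G1 X21.000 Y6.000
G1 X5.000 Y6.000
G1 X5.000 Y13.000
G1 X0.000 Y13.000
G1 X0.000 Y0.000
; layer 3
G0 Z14.400
G0 X0.000 Y0.000
G1 X21.000 Y0.000
G1 X21.000 Y6.000
G1 X5.000 Y6.000
G1 X5.000 Y13.000
G1 X0.000 Y13.000
G1 X0.000 Y0.000
; layer 4
G0 Z19.200
G0 X0.000 Y0.000
G1 X21.000 Y0.000
G1 X21.000 Y6.000
G1 X5.000 Y6.000
G1 X5.000 Y13.000
G1 X0.000 Y13.000
G1 X0.000 Y0.000
; layer 5
G0 Z24.000
G0 X0.000 Y0.000
G1 X21.000 Y0.000
G1 X21.000 Y6.000
G1 X5.000 Y6.000
G1 X5.000 Y13.000
G1 X0.000 Y13.000
G1 X0.000 Y0.000
M2 ; end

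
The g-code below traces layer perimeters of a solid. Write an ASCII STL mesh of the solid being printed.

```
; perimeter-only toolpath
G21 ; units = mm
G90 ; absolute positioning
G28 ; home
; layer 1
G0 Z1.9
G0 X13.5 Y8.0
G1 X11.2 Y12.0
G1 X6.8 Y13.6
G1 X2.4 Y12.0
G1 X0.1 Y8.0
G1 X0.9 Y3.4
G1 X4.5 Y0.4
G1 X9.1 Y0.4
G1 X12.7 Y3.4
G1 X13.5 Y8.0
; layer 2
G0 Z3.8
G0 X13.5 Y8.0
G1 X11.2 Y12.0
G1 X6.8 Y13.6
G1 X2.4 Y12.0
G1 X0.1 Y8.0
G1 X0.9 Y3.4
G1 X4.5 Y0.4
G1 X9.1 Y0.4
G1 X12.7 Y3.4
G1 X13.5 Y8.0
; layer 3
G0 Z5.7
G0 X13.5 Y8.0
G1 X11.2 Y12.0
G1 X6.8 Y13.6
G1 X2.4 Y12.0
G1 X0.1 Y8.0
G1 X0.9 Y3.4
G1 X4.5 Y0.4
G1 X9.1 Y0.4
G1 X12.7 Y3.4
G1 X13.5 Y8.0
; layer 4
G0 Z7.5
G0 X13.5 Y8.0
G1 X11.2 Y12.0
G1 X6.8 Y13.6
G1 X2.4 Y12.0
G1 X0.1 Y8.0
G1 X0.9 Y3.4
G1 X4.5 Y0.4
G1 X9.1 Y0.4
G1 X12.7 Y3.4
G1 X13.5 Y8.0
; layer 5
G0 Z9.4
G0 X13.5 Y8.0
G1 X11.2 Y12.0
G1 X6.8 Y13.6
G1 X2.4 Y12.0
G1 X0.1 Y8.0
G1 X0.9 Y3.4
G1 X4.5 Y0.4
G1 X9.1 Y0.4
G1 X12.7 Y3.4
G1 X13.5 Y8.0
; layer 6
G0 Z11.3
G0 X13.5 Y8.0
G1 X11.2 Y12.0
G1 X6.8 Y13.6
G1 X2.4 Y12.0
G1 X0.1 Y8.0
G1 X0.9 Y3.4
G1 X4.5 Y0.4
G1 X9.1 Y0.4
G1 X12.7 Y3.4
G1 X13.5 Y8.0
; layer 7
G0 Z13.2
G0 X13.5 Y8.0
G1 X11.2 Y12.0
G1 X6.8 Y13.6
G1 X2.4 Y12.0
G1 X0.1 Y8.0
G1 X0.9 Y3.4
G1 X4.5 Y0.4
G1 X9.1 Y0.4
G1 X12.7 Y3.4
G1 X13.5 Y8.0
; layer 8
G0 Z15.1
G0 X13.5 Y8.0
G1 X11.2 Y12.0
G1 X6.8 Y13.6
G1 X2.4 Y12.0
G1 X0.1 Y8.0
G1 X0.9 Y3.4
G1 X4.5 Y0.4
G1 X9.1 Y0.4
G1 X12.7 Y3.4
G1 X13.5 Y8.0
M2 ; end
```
solid part
  facet normal 0.0000 0.0000 -1.0000
    outer loop
      vertex 6.8 13.6 0.0
      vertex 11.2 12.0 0.0
      vertex 13.5 8.0 0.0
    endloop
  endfacet
  facet normal 0.0000 0.0000 -1.0000
    outer loop
      vertex 2.4 12.0 0.0
      vertex 6.8 13.6 0.0
      vertex 13.5 8.0 0.0
    endloop
  endfacet
  facet normal 0.0000 0.0000 -1.0000
    outer loop
      vertex 0.1 8.0 0.0
      vertex 2.4 12.0 0.0
      vertex 13.5 8.0 0.0
    endloop
  endfacet
  facet normal 0.0000 0.0000 -1.0000
    outer loop
      vertex 0.9 3.4 0.0
      vertex 0.1 8.0 0.0
      vertex 13.5 8.0 0.0
    endloop
  endfacet
  facet normal 0.0000 0.0000 -1.0000
    outer loop
      vertex 4.5 0.4 0.0
      vertex 0.9 3.4 0.0
      vertex 13.5 8.0 0.0
    endloop
  endfacet
  facet normal 0.0000 0.0000 -1.0000
    outer loop
      vertex 9.1 0.4 0.0
      vertex 4.5 0.4 0.0
      vertex 13.5 8.0 0.0
    endloop
  endfacet
  facet normal 0.0000 0.0000 -1.0000
    outer loop
      vertex 12.7 3.4 0.0
      vertex 9.1 0.4 0.0
      vertex 13.5 8.0 0.0
    endloop
  endfacet
  facet normal 0.0000 0.0000 1.0000
    outer loop
      vertex 13.5 8.0 15.1
      vertex 11.2 12.0 15.1
      vertex 6.8 13.6 15.1
    endloop
  endfacet
  facet normal 0.0000 0.0000 1.0000
    outer loop
      vertex 13.5 8.0 15.1
      vertex 6.8 13.6 15.1
      vertex 2.4 12.0 15.1
    endloop
  endfacet
  facet normal 0.0000 0.0000 1.0000
    outer loop
      vertex 13.5 8.0 15.1
      vertex 2.4 12.0 15.1
      vertex 0.1 8.0 15.1
    endloop
  endfacet
  facet normal 0.0000 0.0000 1.0000
    outer loop
      vertex 13.5 8.0 15.1
      vertex 0.1 8.0 15.1
      vertex 0.9 3.4 15.1
    endloop
  endfacet
  facet normal 0.0000 0.0000 1.0000
    outer loop
      vertex 13.5 8.0 15.1
      vertex 0.9 3.4 15.1
      vertex 4.5 0.4 15.1
    endloop
  endfacet
  facet normal 0.0000 0.0000 1.0000
    outer loop
      vertex 13.5 8.0 15.1
      vertex 4.5 0.4 15.1
      vertex 9.1 0.4 15.1
    endloop
  endfacet
  facet normal 0.0000 0.0000 1.0000
    outer loop
      vertex 13.5 8.0 15.1
      vertex 9.1 0.4 15.1
      vertex 12.7 3.4 15.1
    endloop
  endfacet
  facet normal 0.8669 0.4985 0.0000
    outer loop
      vertex 13.5 8.0 0.0
      vertex 11.2 12.0 0.0
      vertex 11.2 12.0 15.1
    endloop
  endfacet
  facet normal 0.8669 0.4985 0.0000
    outer loop
      vertex 13.5 8.0 0.0
      vertex 11.2 12.0 15.1
      vertex 13.5 8.0 15.1
    endloop
  endfacet
  facet normal 0.3417 0.9398 0.0000
    outer loop
      vertex 11.2 12.0 0.0
      vertex 6.8 13.6 0.0
      vertex 6.8 13.6 15.1
    endloop
  endfacet
  facet normal 0.3417 0.9398 0.0000
    outer loop
      vertex 11.2 12.0 0.0
      vertex 6.8 13.6 15.1
      vertex 11.2 12.0 15.1
    endloop
  endfacet
  facet normal -0.3417 0.9398 0.0000
    outer loop
      vertex 6.8 13.6 0.0
      vertex 2.4 12.0 0.0
      vertex 2.4 12.0 15.1
    endloop
  endfacet
  facet normal -0.3417 0.9398 0.0000
    outer loop
      vertex 6.8 13.6 0.0
      vertex 2.4 12.0 15.1
      vertex 6.8 13.6 15.1
    endloop
  endfacet
  facet normal -0.8669 0.4985 0.0000
    outer loop
      vertex 2.4 12.0 0.0
      vertex 0.1 8.0 0.0
      vertex 0.1 8.0 15.1
    endloop
  endfacet
  facet normal -0.8669 0.4985 0.0000
    outer loop
      vertex 2.4 12.0 0.0
      vertex 0.1 8.0 15.1
      vertex 2.4 12.0 15.1
    endloop
  endfacet
  facet normal -0.9852 -0.1713 0.0000
    outer loop
      vertex 0.1 8.0 0.0
      vertex 0.9 3.4 0.0
      vertex 0.9 3.4 15.1
    endloop
  endfacet
  facet normal -0.9852 -0.1713 0.0000
    outer loop
      vertex 0.1 8.0 0.0
      vertex 0.9 3.4 15.1
      vertex 0.1 8.0 15.1
    endloop
  endfacet
  facet normal -0.6402 -0.7682 0.0000
    outer loop
      vertex 0.9 3.4 0.0
      vertex 4.5 0.4 0.0
      vertex 4.5 0.4 15.1
    endloop
  endfacet
  facet normal -0.6402 -0.7682 0.0000
    outer loop
      vertex 0.9 3.4 0.0
      vertex 4.5 0.4 15.1
      vertex 0.9 3.4 15.1
    endloop
  endfacet
  facet normal 0.0000 -1.0000 0.0000
    outer loop
      vertex 4.5 0.4 0.0
      vertex 9.1 0.4 0.0
      vertex 9.1 0.4 15.1
    endloop
  endfacet
  facet normal 0.0000 -1.0000 0.0000
    outer loop
      vertex 4.5 0.4 0.0
      vertex 9.1 0.4 15.1
      vertex 4.5 0.4 15.1
    endloop
  endfacet
  facet normal 0.6402 -0.7682 0.0000
    outer loop
      vertex 9.1 0.4 0.0
      vertex 12.7 3.4 0.0
      vertex 12.7 3.4 15.1
    endloop
  endfacet
  facet normal 0.6402 -0.7682 0.0000
    outer loop
      vertex 9.1 0.4 0.0
      vertex 12.7 3.4 15.1
      vertex 9.1 0.4 15.1
    endloop
  endfacet
  facet normal 0.9852 -0.1713 0.0000
    outer loop
      vertex 12.7 3.4 0.0
      vertex 13.5 8.0 0.0
      vertex 13.5 8.0 15.1
    endloop
  endfacet
  facet normal 0.9852 -0.1713 0.0000
    outer loop
      vertex 12.7 3.4 0.0
      vertex 13.5 8.0 15.1
      vertex 12.7 3.4 15.1
    endloop
  endfacet
endsolid part

The G0 Z moves step by Δz≈1.9 mm. Every layer's G1 loop is the same polygon, so the solid is a straight extrusion of it from z=0 to z≈15.1. Closing with flat bottom and top caps and triangulating gives 32 facets — a regular 9-sided prism (a cylinder approximated with 9 flat sides), circumscribed radius ≈ 6.8 mm, height ≈ 15.1 mm.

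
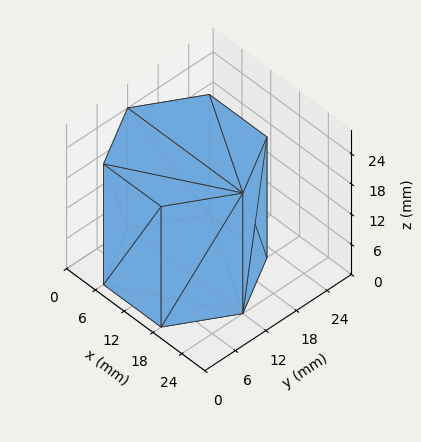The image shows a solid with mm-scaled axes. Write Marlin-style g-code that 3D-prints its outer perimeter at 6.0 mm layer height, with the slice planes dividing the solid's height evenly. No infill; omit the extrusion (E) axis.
Reading the render: the shape is a regular 6-sided prism (a cylinder approximated with 6 flat sides), circumscribed radius ≈ 12 mm, height ≈ 24 mm (dimensions read to the nearest mm from the axis ticks). For the g-code, the solid's height is divided into equal slices at the stated Δz and each level perimeter traced with G1 moves after a G0 lift.

; perimeter-only toolpath
G21 ; units = mm
G90 ; absolute positioning
G28 ; home
; layer 1
G0 Z6.0
G0 X24.0 Y12.0
G1 X18.0 Y22.4
G1 X6.0 Y22.4
G1 X0.0 Y12.0
G1 X6.0 Y1.6
G1 X18.0 Y1.6
G1 X24.0 Y12.0
; layer 2
G0 Z12.0
G0 X24.0 Y12.0
G1 X18.0 Y22.4
G1 X6.0 Y22.4
G1 X0.0 Y12.0
G1 X6.0 Y1.6
G1 X18.0 Y1.6
G1 X24.0 Y12.0
; layer 3
G0 Z18.0
G0 X24.0 Y12.0
G1 X18.0 Y22.4
G1 X6.0 Y22.4
G1 X0.0 Y12.0
G1 X6.0 Y1.6
G1 X18.0 Y1.6
G1 X24.0 Y12.0
; layer 4
G0 Z24.0
G0 X24.0 Y12.0
G1 X18.0 Y22.4
G1 X6.0 Y22.4
G1 X0.0 Y12.0
G1 X6.0 Y1.6
G1 X18.0 Y1.6
G1 X24.0 Y12.0
M2 ; end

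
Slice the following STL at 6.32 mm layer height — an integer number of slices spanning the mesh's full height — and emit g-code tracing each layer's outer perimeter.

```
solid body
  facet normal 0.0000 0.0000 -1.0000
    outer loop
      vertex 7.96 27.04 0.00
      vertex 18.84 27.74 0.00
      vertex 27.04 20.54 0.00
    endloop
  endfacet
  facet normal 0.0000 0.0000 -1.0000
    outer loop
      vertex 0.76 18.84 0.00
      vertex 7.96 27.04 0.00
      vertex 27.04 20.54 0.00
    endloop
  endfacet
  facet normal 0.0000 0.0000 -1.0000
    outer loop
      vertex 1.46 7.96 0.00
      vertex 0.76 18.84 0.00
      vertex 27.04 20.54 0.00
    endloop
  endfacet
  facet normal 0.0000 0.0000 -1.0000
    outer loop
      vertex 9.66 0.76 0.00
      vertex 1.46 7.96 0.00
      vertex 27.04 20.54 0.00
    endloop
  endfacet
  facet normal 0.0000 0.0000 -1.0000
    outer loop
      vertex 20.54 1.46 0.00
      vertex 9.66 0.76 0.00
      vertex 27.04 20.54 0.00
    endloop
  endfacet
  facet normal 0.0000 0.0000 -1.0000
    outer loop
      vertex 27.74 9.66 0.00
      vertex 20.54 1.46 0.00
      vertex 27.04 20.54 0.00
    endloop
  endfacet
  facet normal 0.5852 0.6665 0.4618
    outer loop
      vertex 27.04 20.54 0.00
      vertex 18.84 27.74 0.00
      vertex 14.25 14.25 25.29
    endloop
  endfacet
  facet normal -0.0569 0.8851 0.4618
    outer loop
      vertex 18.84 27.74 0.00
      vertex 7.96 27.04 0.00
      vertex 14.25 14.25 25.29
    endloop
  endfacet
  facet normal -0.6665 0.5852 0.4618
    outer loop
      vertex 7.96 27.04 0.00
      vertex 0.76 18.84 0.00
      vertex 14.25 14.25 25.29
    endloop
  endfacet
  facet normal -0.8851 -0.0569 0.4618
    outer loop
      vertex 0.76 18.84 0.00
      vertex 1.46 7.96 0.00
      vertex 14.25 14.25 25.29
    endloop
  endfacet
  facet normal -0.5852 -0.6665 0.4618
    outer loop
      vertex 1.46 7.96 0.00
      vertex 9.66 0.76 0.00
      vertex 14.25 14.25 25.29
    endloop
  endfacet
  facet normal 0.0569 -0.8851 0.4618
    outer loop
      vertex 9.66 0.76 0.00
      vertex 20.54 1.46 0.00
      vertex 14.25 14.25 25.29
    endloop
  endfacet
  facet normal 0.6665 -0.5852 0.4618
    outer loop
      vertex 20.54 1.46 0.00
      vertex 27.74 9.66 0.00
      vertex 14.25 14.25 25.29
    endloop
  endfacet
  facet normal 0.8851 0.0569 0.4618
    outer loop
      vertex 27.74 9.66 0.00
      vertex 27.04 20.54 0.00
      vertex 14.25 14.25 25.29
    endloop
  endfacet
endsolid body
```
; perimeter-only toolpath
G21 ; units = mm
G90 ; absolute positioning
G28 ; home
; layer 1
G0 Z6.32
G0 X23.84 Y18.97
G1 X17.69 Y24.37
G1 X9.53 Y23.84
G1 X4.13 Y17.69
G1 X4.66 Y9.53
G1 X10.81 Y4.13
G1 X18.97 Y4.66
G1 X24.37 Y10.81
G1 X23.84 Y18.97
; layer 2
G0 Z12.64
G0 X20.64 Y17.39
G1 X16.55 Y20.99
G1 X11.11 Y20.64
G1 X7.50 Y16.55
G1 X7.86 Y11.11
G1 X11.96 Y7.50
G1 X17.39 Y7.86
G1 X20.99 Y11.96
G1 X20.64 Y17.39
; layer 3
G0 Z18.97
G0 X17.45 Y15.82
G1 X15.40 Y17.62
G1 X12.68 Y17.45
G1 X10.88 Y15.40
G1 X11.05 Y12.68
G1 X13.10 Y10.88
G1 X15.82 Y11.05
G1 X17.62 Y13.10
G1 X17.45 Y15.82
M2 ; end

The solid is a regular 8-sided pyramid, base circumscribed radius ≈ 14.2 mm, apex at z ≈ 25.3 mm. Slicing at Δz = 6.32 mm — 4 equal slices spanning the solid's height, so layer i sits at z = i·h/4 — gives 3 non-empty perimeters. Each is a 8-segment closed polygon; G0 lifts to the layer z and rapids to the start vertex, then G1 traces the edges. The cross-section shrinks linearly with z (the slice at the apex is degenerate and omitted).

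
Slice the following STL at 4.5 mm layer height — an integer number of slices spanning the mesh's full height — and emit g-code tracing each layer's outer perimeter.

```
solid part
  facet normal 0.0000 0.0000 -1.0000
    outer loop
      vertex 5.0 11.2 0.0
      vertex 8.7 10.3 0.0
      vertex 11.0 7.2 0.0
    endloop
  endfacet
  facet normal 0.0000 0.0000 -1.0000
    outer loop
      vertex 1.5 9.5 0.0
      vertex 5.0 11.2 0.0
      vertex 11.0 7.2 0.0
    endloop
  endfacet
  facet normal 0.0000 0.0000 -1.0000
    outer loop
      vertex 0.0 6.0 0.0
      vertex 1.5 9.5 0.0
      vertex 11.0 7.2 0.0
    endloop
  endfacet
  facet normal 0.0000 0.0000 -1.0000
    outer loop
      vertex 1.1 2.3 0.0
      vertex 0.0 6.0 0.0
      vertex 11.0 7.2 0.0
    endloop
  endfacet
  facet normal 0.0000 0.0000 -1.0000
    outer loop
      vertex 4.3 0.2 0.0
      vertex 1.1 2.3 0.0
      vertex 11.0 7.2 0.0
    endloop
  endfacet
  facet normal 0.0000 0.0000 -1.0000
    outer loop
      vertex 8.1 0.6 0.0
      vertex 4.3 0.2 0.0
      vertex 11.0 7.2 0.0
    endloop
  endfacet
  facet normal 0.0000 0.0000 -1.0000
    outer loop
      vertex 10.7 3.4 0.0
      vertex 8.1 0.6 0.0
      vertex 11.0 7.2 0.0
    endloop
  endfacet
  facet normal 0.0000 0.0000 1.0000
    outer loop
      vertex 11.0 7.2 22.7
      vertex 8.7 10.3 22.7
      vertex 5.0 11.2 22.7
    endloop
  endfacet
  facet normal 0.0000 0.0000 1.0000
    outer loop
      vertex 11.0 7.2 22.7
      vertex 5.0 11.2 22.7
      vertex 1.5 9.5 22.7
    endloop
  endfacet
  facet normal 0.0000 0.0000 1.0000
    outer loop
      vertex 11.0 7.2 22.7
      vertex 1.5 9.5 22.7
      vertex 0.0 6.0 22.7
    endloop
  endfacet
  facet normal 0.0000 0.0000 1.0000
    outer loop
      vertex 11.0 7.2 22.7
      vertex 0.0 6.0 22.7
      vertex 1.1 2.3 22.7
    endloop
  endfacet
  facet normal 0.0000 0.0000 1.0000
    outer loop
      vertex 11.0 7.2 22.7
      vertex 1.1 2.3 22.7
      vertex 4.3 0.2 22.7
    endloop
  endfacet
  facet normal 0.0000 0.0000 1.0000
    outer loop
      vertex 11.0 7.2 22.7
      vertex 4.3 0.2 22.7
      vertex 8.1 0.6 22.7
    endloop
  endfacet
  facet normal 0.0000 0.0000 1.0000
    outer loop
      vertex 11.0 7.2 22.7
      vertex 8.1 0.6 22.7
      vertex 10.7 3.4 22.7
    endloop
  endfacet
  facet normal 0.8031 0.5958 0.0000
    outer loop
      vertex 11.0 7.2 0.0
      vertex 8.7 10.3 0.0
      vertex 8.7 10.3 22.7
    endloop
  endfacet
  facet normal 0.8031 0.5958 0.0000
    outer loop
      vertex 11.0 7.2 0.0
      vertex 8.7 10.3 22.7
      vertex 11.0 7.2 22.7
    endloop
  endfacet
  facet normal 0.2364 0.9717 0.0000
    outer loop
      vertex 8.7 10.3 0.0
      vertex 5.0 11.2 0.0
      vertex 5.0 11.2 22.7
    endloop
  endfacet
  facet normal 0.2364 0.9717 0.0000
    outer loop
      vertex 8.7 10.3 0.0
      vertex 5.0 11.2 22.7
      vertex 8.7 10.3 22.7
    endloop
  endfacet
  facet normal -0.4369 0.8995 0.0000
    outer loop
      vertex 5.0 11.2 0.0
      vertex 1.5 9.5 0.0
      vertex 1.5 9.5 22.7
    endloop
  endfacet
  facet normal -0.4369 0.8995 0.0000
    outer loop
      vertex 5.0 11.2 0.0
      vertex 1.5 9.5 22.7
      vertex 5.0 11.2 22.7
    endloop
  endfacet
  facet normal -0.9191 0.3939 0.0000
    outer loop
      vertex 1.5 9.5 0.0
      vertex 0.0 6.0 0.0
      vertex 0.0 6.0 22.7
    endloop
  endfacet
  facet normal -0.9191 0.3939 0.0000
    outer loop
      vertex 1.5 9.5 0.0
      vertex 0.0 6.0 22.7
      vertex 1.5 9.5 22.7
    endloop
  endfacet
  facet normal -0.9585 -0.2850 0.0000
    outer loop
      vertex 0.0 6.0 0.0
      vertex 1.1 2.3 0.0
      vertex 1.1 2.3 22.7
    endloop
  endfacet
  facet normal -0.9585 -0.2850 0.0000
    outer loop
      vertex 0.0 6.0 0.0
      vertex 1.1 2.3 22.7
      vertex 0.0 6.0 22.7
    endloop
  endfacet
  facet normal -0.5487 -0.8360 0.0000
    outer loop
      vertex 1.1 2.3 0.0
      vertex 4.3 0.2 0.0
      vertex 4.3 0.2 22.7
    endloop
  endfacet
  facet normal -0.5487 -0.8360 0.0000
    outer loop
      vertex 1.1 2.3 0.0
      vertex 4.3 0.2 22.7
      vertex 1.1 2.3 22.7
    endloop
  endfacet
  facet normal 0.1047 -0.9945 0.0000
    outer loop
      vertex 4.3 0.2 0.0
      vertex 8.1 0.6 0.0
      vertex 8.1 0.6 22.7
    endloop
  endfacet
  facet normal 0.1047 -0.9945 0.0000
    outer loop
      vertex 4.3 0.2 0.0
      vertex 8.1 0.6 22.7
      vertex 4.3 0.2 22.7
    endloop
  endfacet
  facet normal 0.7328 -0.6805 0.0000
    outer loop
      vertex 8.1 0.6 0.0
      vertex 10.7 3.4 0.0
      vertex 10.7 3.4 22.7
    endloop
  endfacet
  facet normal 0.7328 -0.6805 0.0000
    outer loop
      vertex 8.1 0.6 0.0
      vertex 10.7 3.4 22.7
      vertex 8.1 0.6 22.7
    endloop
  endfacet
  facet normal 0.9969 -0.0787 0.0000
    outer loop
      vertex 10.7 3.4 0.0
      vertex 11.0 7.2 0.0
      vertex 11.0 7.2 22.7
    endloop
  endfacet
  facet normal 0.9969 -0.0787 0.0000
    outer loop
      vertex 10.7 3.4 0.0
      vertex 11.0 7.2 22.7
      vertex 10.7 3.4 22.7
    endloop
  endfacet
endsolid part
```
; perimeter-only toolpath
G21 ; units = mm
G90 ; absolute positioning
G28 ; home
; layer 1
G0 Z4.5
G0 X11.0 Y7.2
G1 X8.7 Y10.3
G1 X5.0 Y11.2
G1 X1.5 Y9.5
G1 X0.0 Y6.0
G1 X1.1 Y2.3
G1 X4.3 Y0.2
G1 X8.1 Y0.6
G1 X10.7 Y3.4
G1 X11.0 Y7.2
; layer 2
G0 Z9.1
G0 X11.0 Y7.2
G1 X8.7 Y10.3
G1 X5.0 Y11.2
G1 X1.5 Y9.5
G1 X0.0 Y6.0
G1 X1.1 Y2.3
G1 X4.3 Y0.2
G1 X8.1 Y0.6
G1 X10.7 Y3.4
G1 X11.0 Y7.2
; layer 3
G0 Z13.6
G0 X11.0 Y7.2
G1 X8.7 Y10.3
G1 X5.0 Y11.2
G1 X1.5 Y9.5
G1 X0.0 Y6.0
G1 X1.1 Y2.3
G1 X4.3 Y0.2
G1 X8.1 Y0.6
G1 X10.7 Y3.4
G1 X11.0 Y7.2
; layer 4
G0 Z18.2
G0 X11.0 Y7.2
G1 X8.7 Y10.3
G1 X5.0 Y11.2
G1 X1.5 Y9.5
G1 X0.0 Y6.0
G1 X1.1 Y2.3
G1 X4.3 Y0.2
G1 X8.1 Y0.6
G1 X10.7 Y3.4
G1 X11.0 Y7.2
; layer 5
G0 Z22.7
G0 X11.0 Y7.2
G1 X8.7 Y10.3
G1 X5.0 Y11.2
G1 X1.5 Y9.5
G1 X0.0 Y6.0
G1 X1.1 Y2.3
G1 X4.3 Y0.2
G1 X8.1 Y0.6
G1 X10.7 Y3.4
G1 X11.0 Y7.2
M2 ; end

The solid is a regular 9-sided prism (a cylinder approximated with 9 flat sides), circumscribed radius ≈ 5.6 mm, height ≈ 22.7 mm. Slicing at Δz = 4.5 mm — 5 equal slices spanning the solid's height, so layer i sits at z = i·h/5 — gives 5 non-empty perimeters. Each is a 9-segment closed polygon; G0 lifts to the layer z and rapids to the start vertex, then G1 traces the edges.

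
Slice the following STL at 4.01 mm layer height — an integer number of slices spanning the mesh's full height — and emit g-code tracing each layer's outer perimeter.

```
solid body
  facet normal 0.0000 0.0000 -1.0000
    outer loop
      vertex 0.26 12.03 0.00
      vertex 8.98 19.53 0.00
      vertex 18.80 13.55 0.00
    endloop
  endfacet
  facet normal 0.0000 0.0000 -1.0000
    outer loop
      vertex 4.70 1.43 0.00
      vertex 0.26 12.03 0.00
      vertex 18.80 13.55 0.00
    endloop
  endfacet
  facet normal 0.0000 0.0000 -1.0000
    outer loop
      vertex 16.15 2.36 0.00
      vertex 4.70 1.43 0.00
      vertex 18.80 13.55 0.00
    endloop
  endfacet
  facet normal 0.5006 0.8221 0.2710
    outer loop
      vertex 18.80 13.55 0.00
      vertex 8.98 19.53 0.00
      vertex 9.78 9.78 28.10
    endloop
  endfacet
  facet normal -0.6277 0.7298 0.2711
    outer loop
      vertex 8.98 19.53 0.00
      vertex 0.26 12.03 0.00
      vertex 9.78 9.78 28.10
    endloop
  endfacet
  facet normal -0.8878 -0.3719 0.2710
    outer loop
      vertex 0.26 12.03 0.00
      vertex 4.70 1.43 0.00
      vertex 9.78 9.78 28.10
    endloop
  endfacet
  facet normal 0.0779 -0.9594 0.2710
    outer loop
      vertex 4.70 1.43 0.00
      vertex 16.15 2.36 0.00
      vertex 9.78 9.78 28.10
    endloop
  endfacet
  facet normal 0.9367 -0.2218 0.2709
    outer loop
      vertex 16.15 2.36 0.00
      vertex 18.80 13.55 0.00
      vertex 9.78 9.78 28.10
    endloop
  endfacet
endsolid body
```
; perimeter-only toolpath
G21 ; units = mm
G90 ; absolute positioning
G28 ; home
; layer 1
G0 Z4.01
G0 X17.51 Y13.01
G1 X9.09 Y18.14
G1 X1.62 Y11.71
G1 X5.43 Y2.62
G1 X15.24 Y3.42
G1 X17.51 Y13.01
; layer 2
G0 Z8.03
G0 X16.22 Y12.47
G1 X9.21 Y16.74
G1 X2.98 Y11.39
G1 X6.15 Y3.82
G1 X14.33 Y4.48
G1 X16.22 Y12.47
; layer 3
G0 Z12.04
G0 X14.93 Y11.93
G1 X9.32 Y15.35
G1 X4.34 Y11.07
G1 X6.88 Y5.01
G1 X13.42 Y5.54
G1 X14.93 Y11.93
; layer 4
G0 Z16.06
G0 X13.65 Y11.40
G1 X9.44 Y13.96
G1 X5.70 Y10.74
G1 X7.60 Y6.20
G1 X12.51 Y6.60
G1 X13.65 Y11.40
; layer 5
G0 Z20.07
G0 X12.36 Y10.86
G1 X9.55 Y12.57
G1 X7.06 Y10.42
G1 X8.33 Y7.39
G1 X11.60 Y7.66
G1 X12.36 Y10.86
; layer 6
G0 Z24.09
G0 X11.07 Y10.32
G1 X9.67 Y11.17
G1 X8.42 Y10.10
G1 X9.05 Y8.59
G1 X10.69 Y8.72
G1 X11.07 Y10.32
M2 ; end

The solid is a regular 5-sided pyramid, base circumscribed radius ≈ 9.78 mm, apex at z ≈ 28.1 mm. Slicing at Δz = 4.01 mm — 7 equal slices spanning the solid's height, so layer i sits at z = i·h/7 — gives 6 non-empty perimeters. Each is a 5-segment closed polygon; G0 lifts to the layer z and rapids to the start vertex, then G1 traces the edges. The cross-section shrinks linearly with z (the slice at the apex is degenerate and omitted).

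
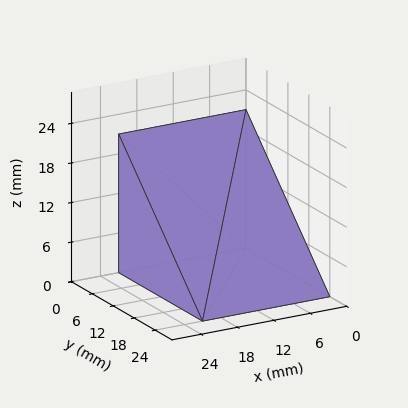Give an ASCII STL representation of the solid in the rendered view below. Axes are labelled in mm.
Reading the render: the shape is a wedge (ramp): 21 × 24 mm base, rising to 21 mm along the y=0 edge and sloping linearly to z=0 at y=24 (dimensions read to the nearest mm from the axis ticks). For the STL, each face is triangulated and given an outward normal.

solid part
  facet normal 0.0000 0.0000 -1.0000
    outer loop
      vertex 21.00 24.00 0.00
      vertex 21.00 0.00 0.00
      vertex 0.00 0.00 0.00
    endloop
  endfacet
  facet normal 0.0000 0.0000 -1.0000
    outer loop
      vertex 0.00 24.00 0.00
      vertex 21.00 24.00 0.00
      vertex 0.00 0.00 0.00
    endloop
  endfacet
  facet normal 0.0000 -1.0000 0.0000
    outer loop
      vertex 0.00 0.00 0.00
      vertex 21.00 0.00 0.00
      vertex 21.00 0.00 21.00
    endloop
  endfacet
  facet normal 0.0000 -1.0000 0.0000
    outer loop
      vertex 0.00 0.00 0.00
      vertex 21.00 0.00 21.00
      vertex 0.00 0.00 21.00
    endloop
  endfacet
  facet normal 0.0000 0.6585 0.7526
    outer loop
      vertex 0.00 0.00 21.00
      vertex 21.00 0.00 21.00
      vertex 21.00 24.00 0.00
    endloop
  endfacet
  facet normal 0.0000 0.6585 0.7526
    outer loop
      vertex 0.00 0.00 21.00
      vertex 21.00 24.00 0.00
      vertex 0.00 24.00 0.00
    endloop
  endfacet
  facet normal -1.0000 0.0000 0.0000
    outer loop
      vertex 0.00 0.00 21.00
      vertex 0.00 24.00 0.00
      vertex 0.00 0.00 0.00
    endloop
  endfacet
  facet normal 1.0000 0.0000 0.0000
    outer loop
      vertex 21.00 0.00 0.00
      vertex 21.00 24.00 0.00
      vertex 21.00 0.00 21.00
    endloop
  endfacet
endsolid part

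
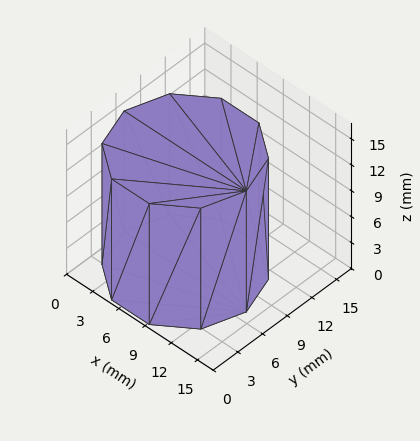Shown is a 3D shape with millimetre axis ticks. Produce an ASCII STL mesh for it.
Reading the render: the shape is a regular 10-sided prism (a cylinder approximated with 10 flat sides), circumscribed radius ≈ 7 mm, height ≈ 14 mm (dimensions read to the nearest mm from the axis ticks). For the STL, each face is triangulated and given an outward normal.

solid part
  facet normal 0.0000 0.0000 -1.0000
    outer loop
      vertex 9.16 13.66 0.00
      vertex 12.66 11.11 0.00
      vertex 14.00 7.00 0.00
    endloop
  endfacet
  facet normal 0.0000 0.0000 -1.0000
    outer loop
      vertex 4.84 13.66 0.00
      vertex 9.16 13.66 0.00
      vertex 14.00 7.00 0.00
    endloop
  endfacet
  facet normal 0.0000 0.0000 -1.0000
    outer loop
      vertex 1.34 11.11 0.00
      vertex 4.84 13.66 0.00
      vertex 14.00 7.00 0.00
    endloop
  endfacet
  facet normal 0.0000 0.0000 -1.0000
    outer loop
      vertex 0.00 7.00 0.00
      vertex 1.34 11.11 0.00
      vertex 14.00 7.00 0.00
    endloop
  endfacet
  facet normal 0.0000 0.0000 -1.0000
    outer loop
      vertex 1.34 2.89 0.00
      vertex 0.00 7.00 0.00
      vertex 14.00 7.00 0.00
    endloop
  endfacet
  facet normal 0.0000 0.0000 -1.0000
    outer loop
      vertex 4.84 0.34 0.00
      vertex 1.34 2.89 0.00
      vertex 14.00 7.00 0.00
    endloop
  endfacet
  facet normal 0.0000 0.0000 -1.0000
    outer loop
      vertex 9.16 0.34 0.00
      vertex 4.84 0.34 0.00
      vertex 14.00 7.00 0.00
    endloop
  endfacet
  facet normal 0.0000 0.0000 -1.0000
    outer loop
      vertex 12.66 2.89 0.00
      vertex 9.16 0.34 0.00
      vertex 14.00 7.00 0.00
    endloop
  endfacet
  facet normal 0.0000 0.0000 1.0000
    outer loop
      vertex 14.00 7.00 14.00
      vertex 12.66 11.11 14.00
      vertex 9.16 13.66 14.00
    endloop
  endfacet
  facet normal 0.0000 0.0000 1.0000
    outer loop
      vertex 14.00 7.00 14.00
      vertex 9.16 13.66 14.00
      vertex 4.84 13.66 14.00
    endloop
  endfacet
  facet normal 0.0000 0.0000 1.0000
    outer loop
      vertex 14.00 7.00 14.00
      vertex 4.84 13.66 14.00
      vertex 1.34 11.11 14.00
    endloop
  endfacet
  facet normal 0.0000 0.0000 1.0000
    outer loop
      vertex 14.00 7.00 14.00
      vertex 1.34 11.11 14.00
      vertex 0.00 7.00 14.00
    endloop
  endfacet
  facet normal 0.0000 0.0000 1.0000
    outer loop
      vertex 14.00 7.00 14.00
      vertex 0.00 7.00 14.00
      vertex 1.34 2.89 14.00
    endloop
  endfacet
  facet normal 0.0000 0.0000 1.0000
    outer loop
      vertex 14.00 7.00 14.00
      vertex 1.34 2.89 14.00
      vertex 4.84 0.34 14.00
    endloop
  endfacet
  facet normal 0.0000 0.0000 1.0000
    outer loop
      vertex 14.00 7.00 14.00
      vertex 4.84 0.34 14.00
      vertex 9.16 0.34 14.00
    endloop
  endfacet
  facet normal 0.0000 0.0000 1.0000
    outer loop
      vertex 14.00 7.00 14.00
      vertex 9.16 0.34 14.00
      vertex 12.66 2.89 14.00
    endloop
  endfacet
  facet normal 0.9507 0.3100 0.0000
    outer loop
      vertex 14.00 7.00 0.00
      vertex 12.66 11.11 0.00
      vertex 12.66 11.11 14.00
    endloop
  endfacet
  facet normal 0.9507 0.3100 0.0000
    outer loop
      vertex 14.00 7.00 0.00
      vertex 12.66 11.11 14.00
      vertex 14.00 7.00 14.00
    endloop
  endfacet
  facet normal 0.5889 0.8082 0.0000
    outer loop
      vertex 12.66 11.11 0.00
      vertex 9.16 13.66 0.00
      vertex 9.16 13.66 14.00
    endloop
  endfacet
  facet normal 0.5889 0.8082 0.0000
    outer loop
      vertex 12.66 11.11 0.00
      vertex 9.16 13.66 14.00
      vertex 12.66 11.11 14.00
    endloop
  endfacet
  facet normal 0.0000 1.0000 0.0000
    outer loop
      vertex 9.16 13.66 0.00
      vertex 4.84 13.66 0.00
      vertex 4.84 13.66 14.00
    endloop
  endfacet
  facet normal 0.0000 1.0000 0.0000
    outer loop
      vertex 9.16 13.66 0.00
      vertex 4.84 13.66 14.00
      vertex 9.16 13.66 14.00
    endloop
  endfacet
  facet normal -0.5889 0.8082 0.0000
    outer loop
      vertex 4.84 13.66 0.00
      vertex 1.34 11.11 0.00
      vertex 1.34 11.11 14.00
    endloop
  endfacet
  facet normal -0.5889 0.8082 0.0000
    outer loop
      vertex 4.84 13.66 0.00
      vertex 1.34 11.11 14.00
      vertex 4.84 13.66 14.00
    endloop
  endfacet
  facet normal -0.9507 0.3100 0.0000
    outer loop
      vertex 1.34 11.11 0.00
      vertex 0.00 7.00 0.00
      vertex 0.00 7.00 14.00
    endloop
  endfacet
  facet normal -0.9507 0.3100 0.0000
    outer loop
      vertex 1.34 11.11 0.00
      vertex 0.00 7.00 14.00
      vertex 1.34 11.11 14.00
    endloop
  endfacet
  facet normal -0.9507 -0.3100 0.0000
    outer loop
      vertex 0.00 7.00 0.00
      vertex 1.34 2.89 0.00
      vertex 1.34 2.89 14.00
    endloop
  endfacet
  facet normal -0.9507 -0.3100 0.0000
    outer loop
      vertex 0.00 7.00 0.00
      vertex 1.34 2.89 14.00
      vertex 0.00 7.00 14.00
    endloop
  endfacet
  facet normal -0.5889 -0.8082 0.0000
    outer loop
      vertex 1.34 2.89 0.00
      vertex 4.84 0.34 0.00
      vertex 4.84 0.34 14.00
    endloop
  endfacet
  facet normal -0.5889 -0.8082 0.0000
    outer loop
      vertex 1.34 2.89 0.00
      vertex 4.84 0.34 14.00
      vertex 1.34 2.89 14.00
    endloop
  endfacet
  facet normal 0.0000 -1.0000 0.0000
    outer loop
      vertex 4.84 0.34 0.00
      vertex 9.16 0.34 0.00
      vertex 9.16 0.34 14.00
    endloop
  endfacet
  facet normal 0.0000 -1.0000 0.0000
    outer loop
      vertex 4.84 0.34 0.00
      vertex 9.16 0.34 14.00
      vertex 4.84 0.34 14.00
    endloop
  endfacet
  facet normal 0.5889 -0.8082 0.0000
    outer loop
      vertex 9.16 0.34 0.00
      vertex 12.66 2.89 0.00
      vertex 12.66 2.89 14.00
    endloop
  endfacet
  facet normal 0.5889 -0.8082 0.0000
    outer loop
      vertex 9.16 0.34 0.00
      vertex 12.66 2.89 14.00
      vertex 9.16 0.34 14.00
    endloop
  endfacet
  facet normal 0.9507 -0.3100 0.0000
    outer loop
      vertex 12.66 2.89 0.00
      vertex 14.00 7.00 0.00
      vertex 14.00 7.00 14.00
    endloop
  endfacet
  facet normal 0.9507 -0.3100 0.0000
    outer loop
      vertex 12.66 2.89 0.00
      vertex 14.00 7.00 14.00
      vertex 12.66 2.89 14.00
    endloop
  endfacet
endsolid part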